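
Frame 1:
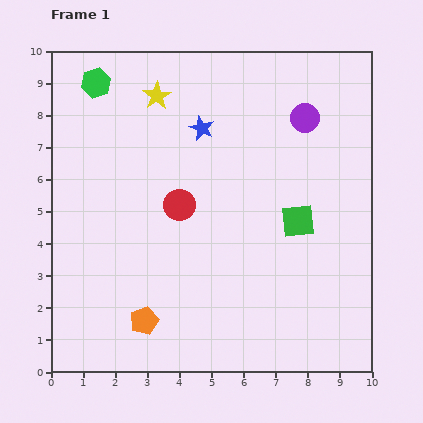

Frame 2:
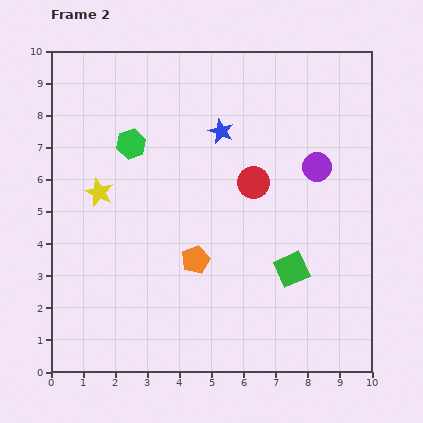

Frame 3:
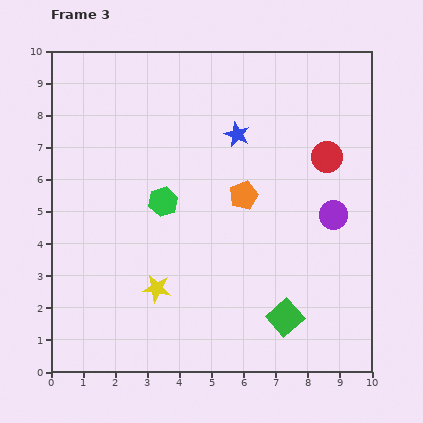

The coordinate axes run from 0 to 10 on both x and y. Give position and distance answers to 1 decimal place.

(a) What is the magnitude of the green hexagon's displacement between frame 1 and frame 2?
2.2

The green hexagon moved from (1.4, 9.0) to (2.5, 7.1), a distance of √(1.1² + 1.9²) ≈ 2.2.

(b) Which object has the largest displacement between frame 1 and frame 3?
the yellow star

(moved 6.0; next 5.0)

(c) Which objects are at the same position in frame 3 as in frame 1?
none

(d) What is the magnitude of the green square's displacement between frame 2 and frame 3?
1.5

The green square moved from (7.5, 3.2) to (7.3, 1.7), a distance of √(0.2² + 1.5²) ≈ 1.5.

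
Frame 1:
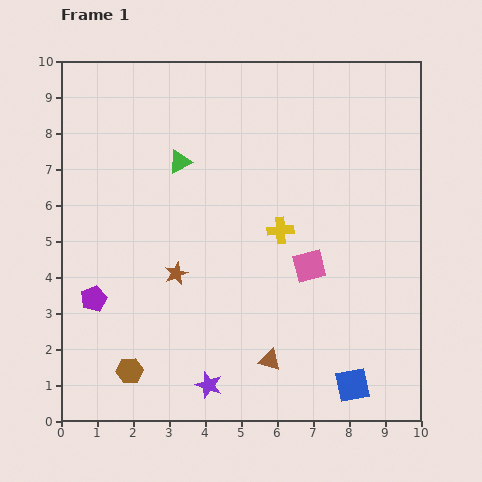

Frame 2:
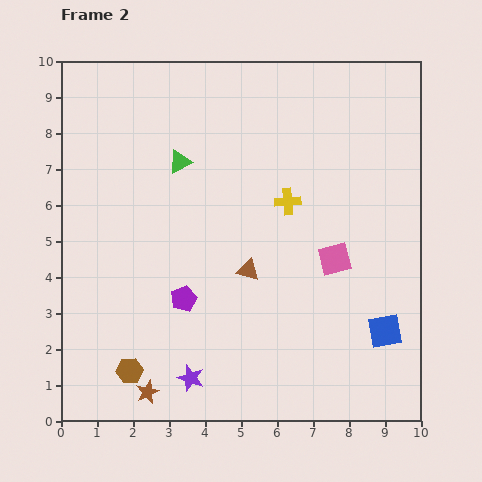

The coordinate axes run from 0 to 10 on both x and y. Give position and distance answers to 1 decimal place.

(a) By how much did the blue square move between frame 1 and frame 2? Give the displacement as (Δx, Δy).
(0.9, 1.5)

The blue square was at (8.1, 1.0) in frame 1 and (9.0, 2.5) in frame 2.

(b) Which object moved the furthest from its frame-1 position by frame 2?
the brown star

(moved 3.4; next 2.6)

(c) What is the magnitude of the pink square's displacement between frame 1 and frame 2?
0.7

The pink square moved from (6.9, 4.3) to (7.6, 4.5), a distance of √(0.7² + 0.2²) ≈ 0.7.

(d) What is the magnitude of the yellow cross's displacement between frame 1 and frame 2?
0.8

The yellow cross moved from (6.1, 5.3) to (6.3, 6.1), a distance of √(0.2² + 0.8²) ≈ 0.8.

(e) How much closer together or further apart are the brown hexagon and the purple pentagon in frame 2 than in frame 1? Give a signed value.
+0.3

Distance in frame 1: 2.2. Distance in frame 2: 2.5.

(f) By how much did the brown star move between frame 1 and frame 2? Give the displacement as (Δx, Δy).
(-0.8, -3.3)

The brown star was at (3.2, 4.1) in frame 1 and (2.4, 0.8) in frame 2.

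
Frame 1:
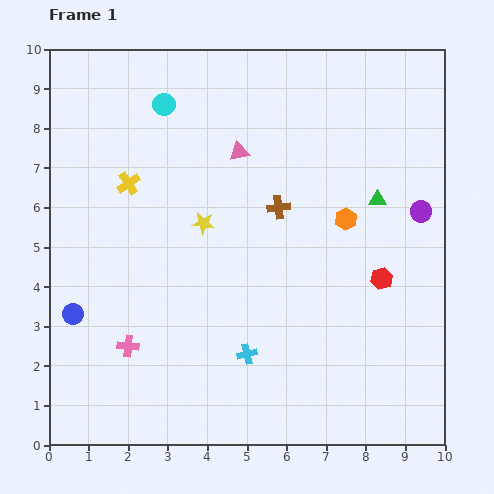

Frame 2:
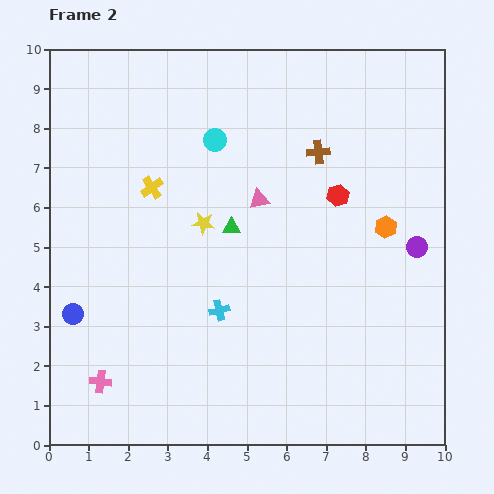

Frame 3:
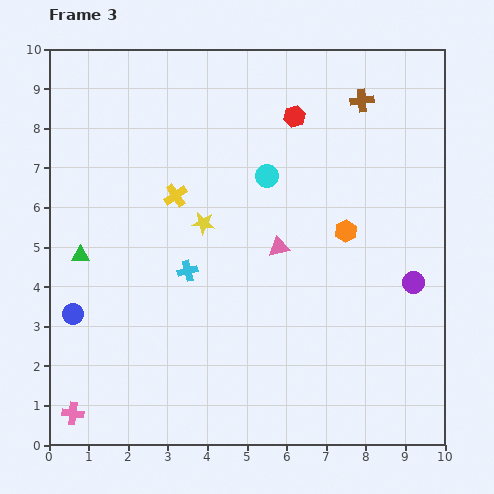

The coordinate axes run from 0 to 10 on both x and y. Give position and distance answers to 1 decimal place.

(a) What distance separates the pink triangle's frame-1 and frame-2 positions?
1.3

The pink triangle moved from (4.8, 7.4) to (5.3, 6.2), a distance of √(0.5² + 1.2²) ≈ 1.3.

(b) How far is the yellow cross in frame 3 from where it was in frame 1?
1.2

The yellow cross moved from (2.0, 6.6) to (3.2, 6.3), a distance of √(1.2² + 0.3²) ≈ 1.2.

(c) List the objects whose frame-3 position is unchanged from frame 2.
the blue circle, the yellow star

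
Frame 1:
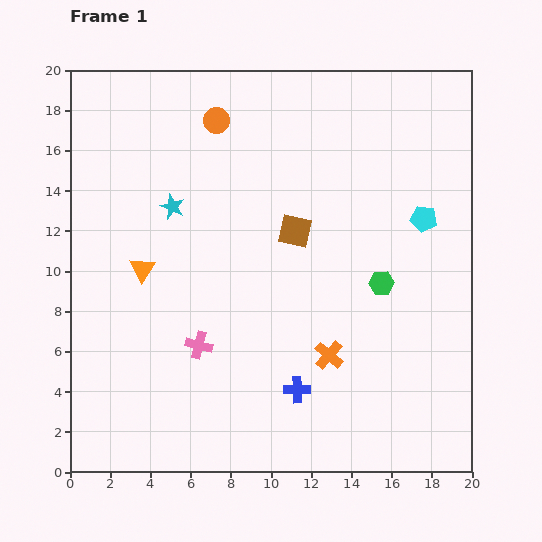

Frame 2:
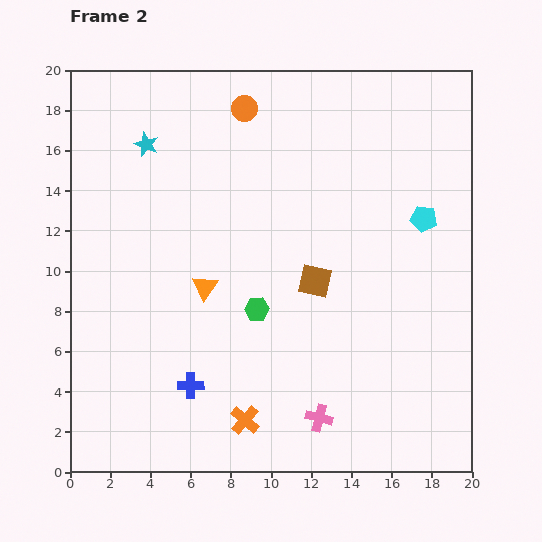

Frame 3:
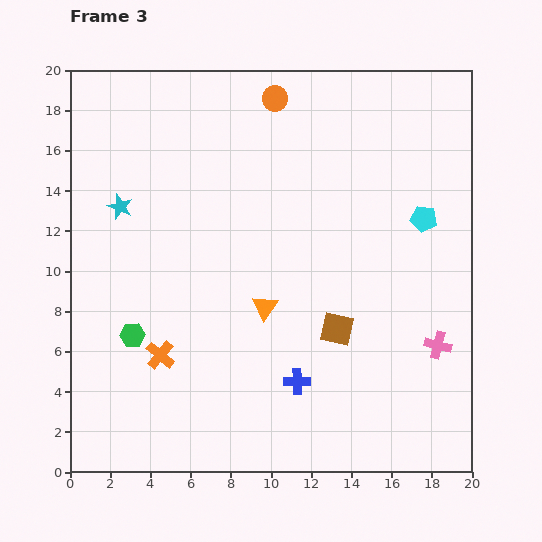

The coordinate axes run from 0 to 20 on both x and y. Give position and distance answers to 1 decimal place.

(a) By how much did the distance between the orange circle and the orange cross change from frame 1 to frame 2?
+2.5

Distance in frame 1: 13.0. Distance in frame 2: 15.5.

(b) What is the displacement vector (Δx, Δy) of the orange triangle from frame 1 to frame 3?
(6.1, -1.9)

The orange triangle was at (3.6, 10.1) in frame 1 and (9.7, 8.2) in frame 3.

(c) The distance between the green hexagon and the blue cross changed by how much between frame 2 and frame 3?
+3.5

Distance in frame 2: 5.0. Distance in frame 3: 8.5.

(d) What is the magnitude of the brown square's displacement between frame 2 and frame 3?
2.6

The brown square moved from (12.2, 9.5) to (13.3, 7.1), a distance of √(1.1² + 2.4²) ≈ 2.6.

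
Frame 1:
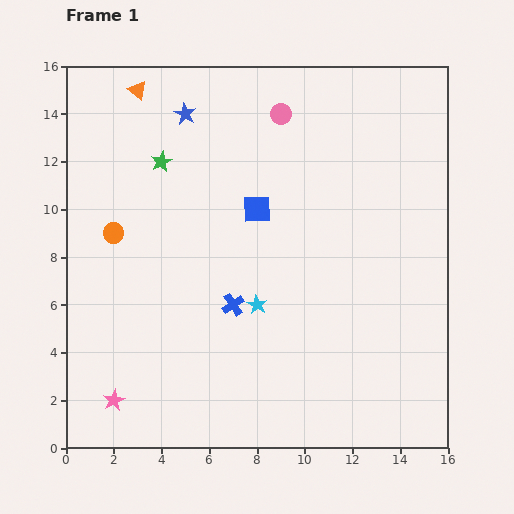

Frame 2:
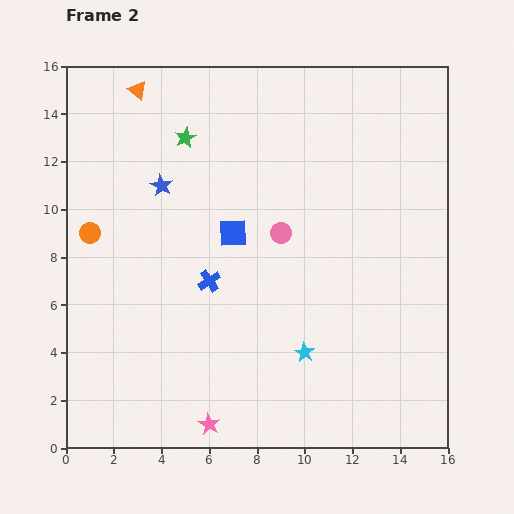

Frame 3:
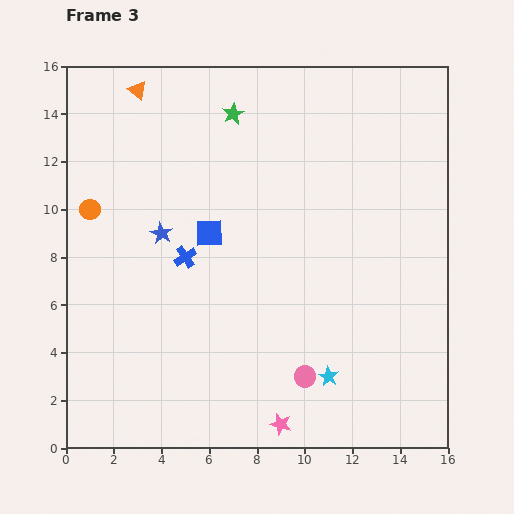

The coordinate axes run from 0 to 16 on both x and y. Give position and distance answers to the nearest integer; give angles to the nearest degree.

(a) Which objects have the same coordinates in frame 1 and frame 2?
the orange triangle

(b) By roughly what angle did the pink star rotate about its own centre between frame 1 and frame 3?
30° counter-clockwise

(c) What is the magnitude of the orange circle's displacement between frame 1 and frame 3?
1

The orange circle moved from (2, 9) to (1, 10), a distance of √(1² + 1²) ≈ 1.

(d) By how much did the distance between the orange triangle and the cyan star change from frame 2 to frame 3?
+1

Distance in frame 2: 13. Distance in frame 3: 14.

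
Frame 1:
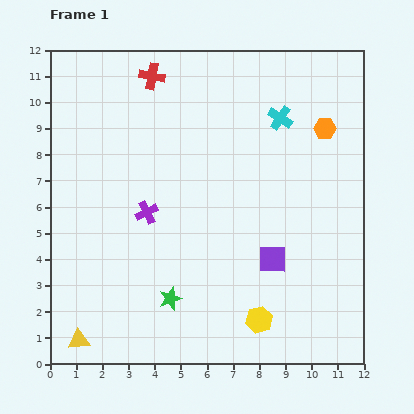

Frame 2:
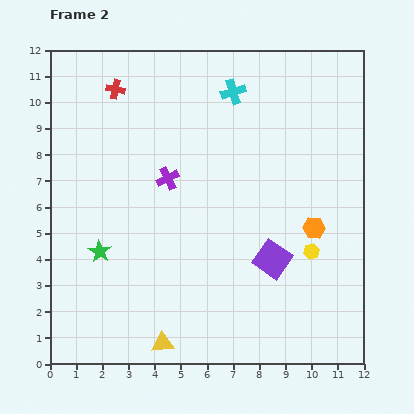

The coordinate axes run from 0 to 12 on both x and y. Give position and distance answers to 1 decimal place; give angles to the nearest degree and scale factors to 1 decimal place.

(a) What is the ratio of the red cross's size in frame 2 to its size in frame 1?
0.7×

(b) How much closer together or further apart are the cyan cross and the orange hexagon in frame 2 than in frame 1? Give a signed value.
+4.4

Distance in frame 1: 1.7. Distance in frame 2: 6.1.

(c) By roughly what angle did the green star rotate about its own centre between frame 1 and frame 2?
20° counter-clockwise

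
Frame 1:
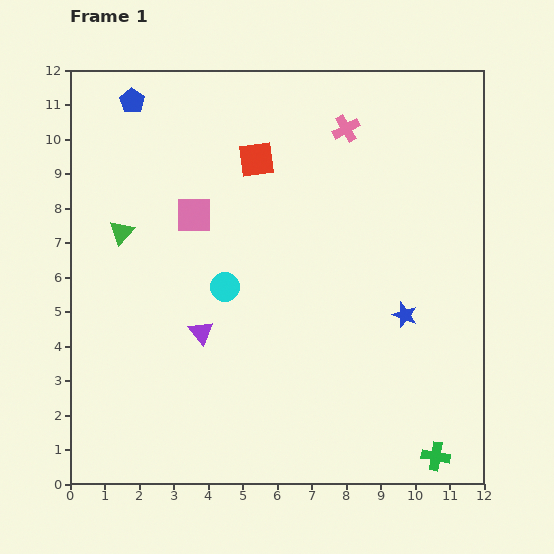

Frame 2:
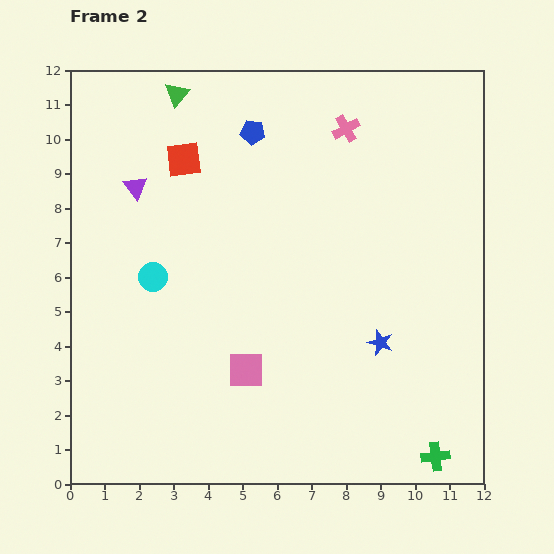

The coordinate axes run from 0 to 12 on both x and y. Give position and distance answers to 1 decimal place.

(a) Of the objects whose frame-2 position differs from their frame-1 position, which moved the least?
the blue star

(moved 1.1)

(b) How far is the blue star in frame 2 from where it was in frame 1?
1.1

The blue star moved from (9.7, 4.9) to (9.0, 4.1), a distance of √(0.7² + 0.8²) ≈ 1.1.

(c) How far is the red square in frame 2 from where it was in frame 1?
2.1

The red square moved from (5.4, 9.4) to (3.3, 9.4), a distance of √(2.1² + 0.0²) ≈ 2.1.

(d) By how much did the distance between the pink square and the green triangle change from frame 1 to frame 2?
+6.0

Distance in frame 1: 2.2. Distance in frame 2: 8.2.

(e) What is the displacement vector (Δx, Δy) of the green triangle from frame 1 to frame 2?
(1.6, 4.0)

The green triangle was at (1.5, 7.3) in frame 1 and (3.1, 11.3) in frame 2.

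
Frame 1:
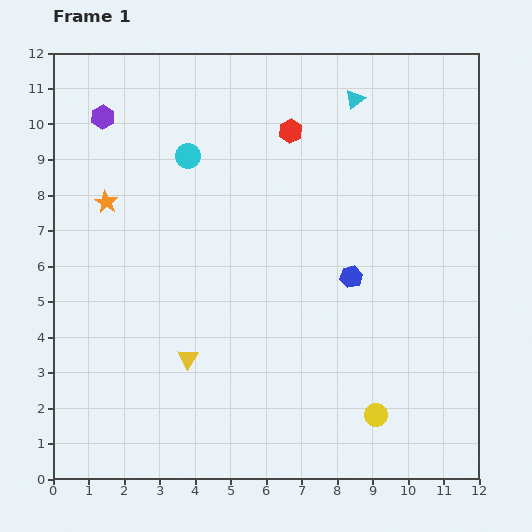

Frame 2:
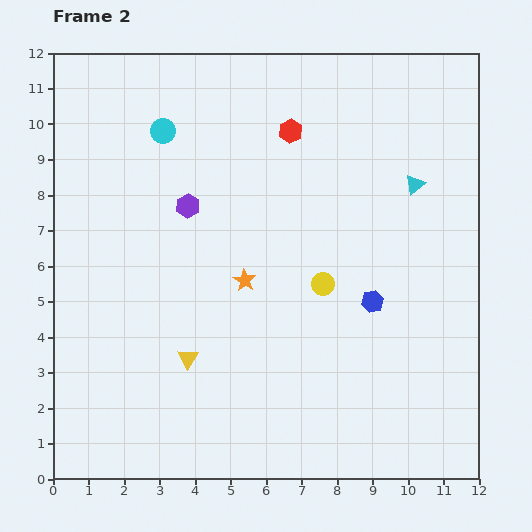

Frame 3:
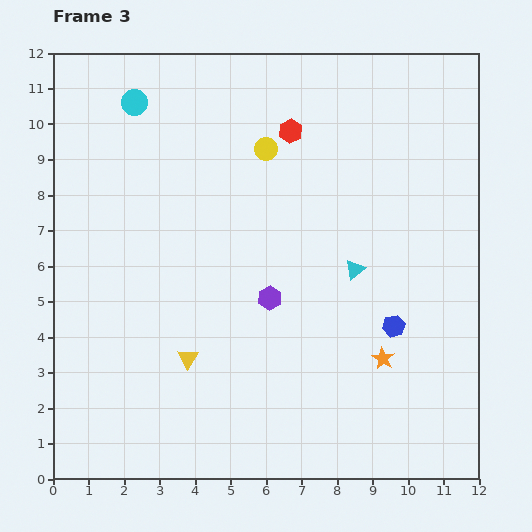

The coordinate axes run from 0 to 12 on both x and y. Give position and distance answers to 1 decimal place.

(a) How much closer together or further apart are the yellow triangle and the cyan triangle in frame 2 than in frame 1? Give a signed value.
-0.6

Distance in frame 1: 8.7. Distance in frame 2: 8.1.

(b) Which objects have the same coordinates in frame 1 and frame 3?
the red hexagon, the yellow triangle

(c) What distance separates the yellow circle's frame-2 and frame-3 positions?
4.1

The yellow circle moved from (7.6, 5.5) to (6.0, 9.3), a distance of √(1.6² + 3.8²) ≈ 4.1.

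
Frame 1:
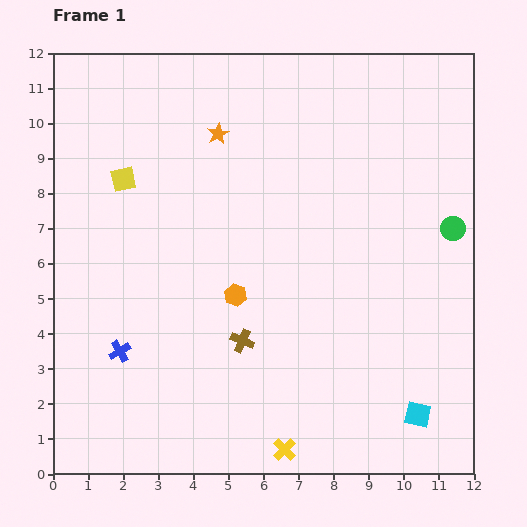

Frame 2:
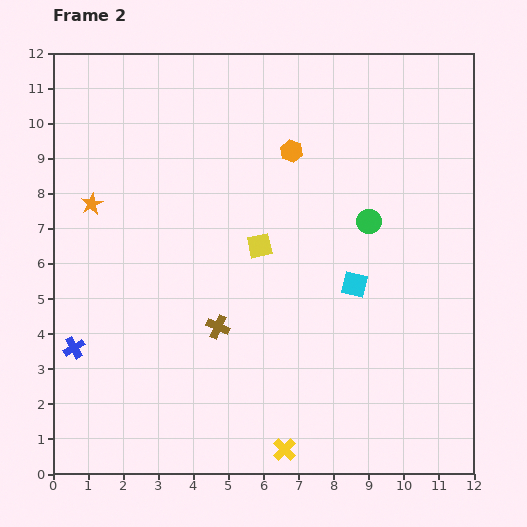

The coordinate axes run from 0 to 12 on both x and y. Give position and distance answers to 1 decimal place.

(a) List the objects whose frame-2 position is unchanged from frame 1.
the yellow cross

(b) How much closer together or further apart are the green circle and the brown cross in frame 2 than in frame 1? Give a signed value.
-1.6

Distance in frame 1: 6.8. Distance in frame 2: 5.2.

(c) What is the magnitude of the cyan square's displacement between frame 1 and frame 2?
4.1

The cyan square moved from (10.4, 1.7) to (8.6, 5.4), a distance of √(1.8² + 3.7²) ≈ 4.1.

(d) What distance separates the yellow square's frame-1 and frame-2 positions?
4.3

The yellow square moved from (2.0, 8.4) to (5.9, 6.5), a distance of √(3.9² + 1.9²) ≈ 4.3.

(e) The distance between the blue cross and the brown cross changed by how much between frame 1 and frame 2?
+0.6

Distance in frame 1: 3.5. Distance in frame 2: 4.1.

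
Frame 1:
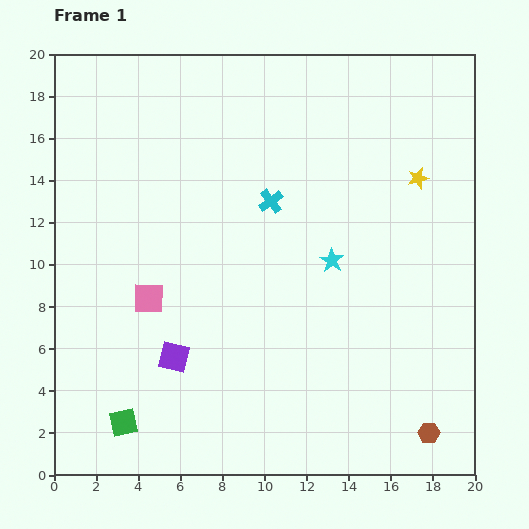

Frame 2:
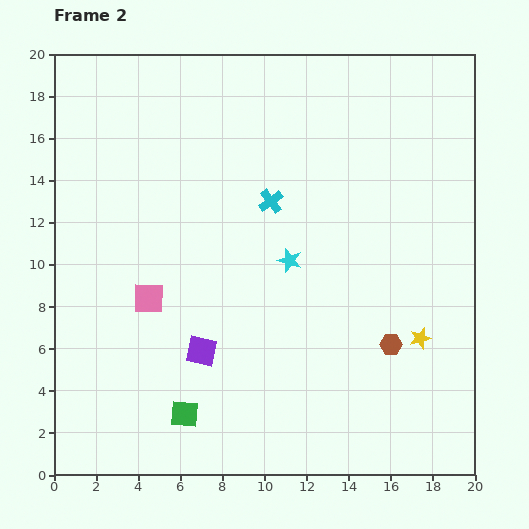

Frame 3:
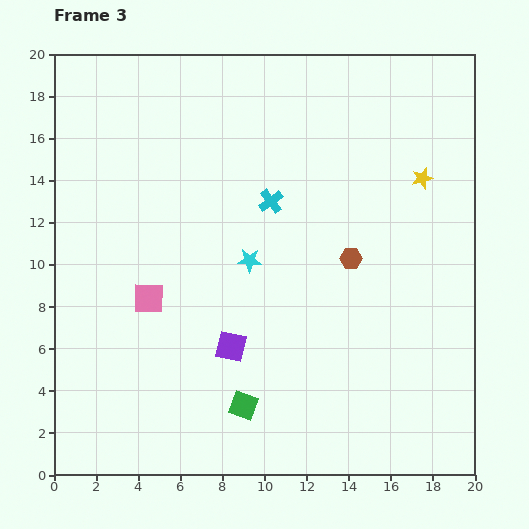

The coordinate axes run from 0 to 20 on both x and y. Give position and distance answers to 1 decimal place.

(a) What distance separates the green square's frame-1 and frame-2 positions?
2.9

The green square moved from (3.3, 2.5) to (6.2, 2.9), a distance of √(2.9² + 0.4²) ≈ 2.9.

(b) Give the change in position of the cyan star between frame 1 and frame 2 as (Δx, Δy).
(-2.0, 0.0)

The cyan star was at (13.2, 10.2) in frame 1 and (11.2, 10.2) in frame 2.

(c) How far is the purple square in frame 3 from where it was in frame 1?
2.7

The purple square moved from (5.7, 5.6) to (8.4, 6.1), a distance of √(2.7² + 0.5²) ≈ 2.7.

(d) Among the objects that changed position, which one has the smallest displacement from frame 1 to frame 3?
the yellow star

(moved 0.2)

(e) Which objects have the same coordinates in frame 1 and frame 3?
the cyan cross, the pink square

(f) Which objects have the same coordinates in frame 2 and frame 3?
the cyan cross, the pink square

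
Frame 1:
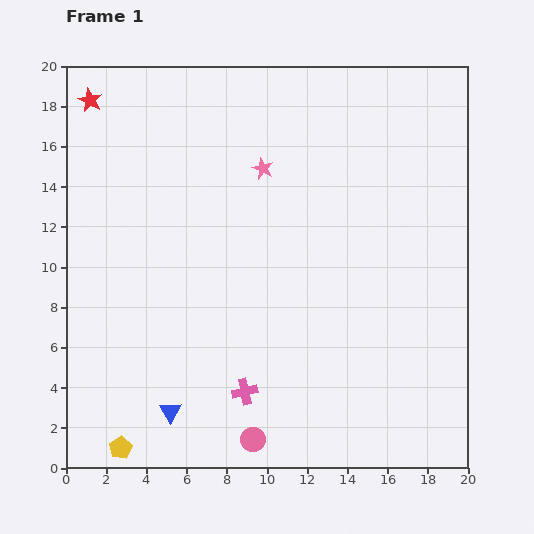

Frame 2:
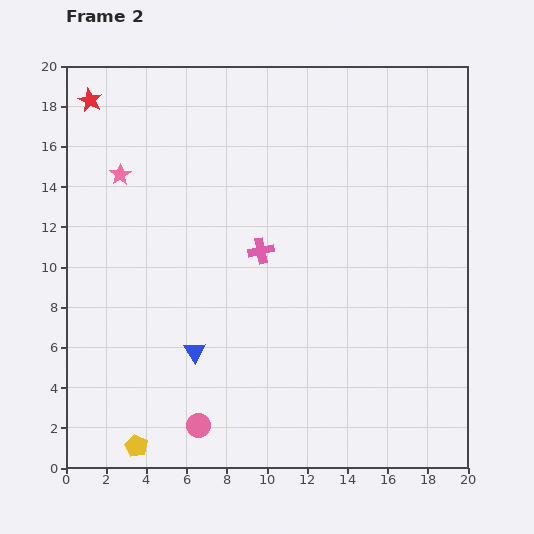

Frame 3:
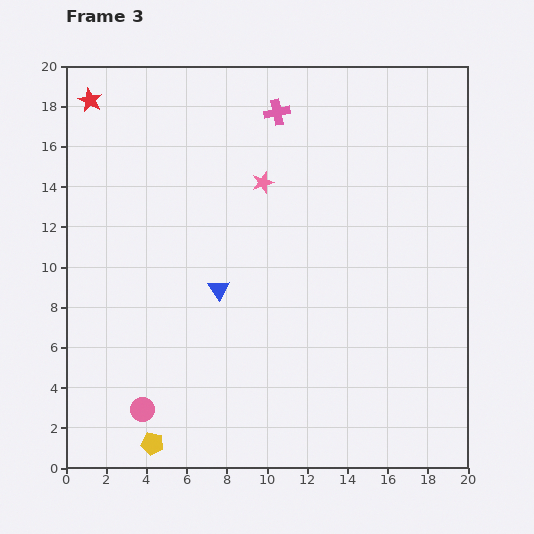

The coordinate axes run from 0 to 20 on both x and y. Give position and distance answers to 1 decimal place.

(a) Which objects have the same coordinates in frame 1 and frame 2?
the red star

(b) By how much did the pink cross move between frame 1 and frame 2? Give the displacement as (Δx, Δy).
(0.8, 7.0)

The pink cross was at (8.9, 3.8) in frame 1 and (9.7, 10.8) in frame 2.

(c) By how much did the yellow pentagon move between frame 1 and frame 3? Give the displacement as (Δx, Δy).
(1.6, 0.2)

The yellow pentagon was at (2.7, 1.0) in frame 1 and (4.3, 1.2) in frame 3.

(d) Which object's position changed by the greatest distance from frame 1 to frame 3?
the pink cross

(moved 14.0; next 6.6)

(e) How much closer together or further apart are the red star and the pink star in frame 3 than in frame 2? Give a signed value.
+5.5

Distance in frame 2: 4.0. Distance in frame 3: 9.5.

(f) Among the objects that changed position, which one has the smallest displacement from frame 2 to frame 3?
the yellow pentagon

(moved 0.8)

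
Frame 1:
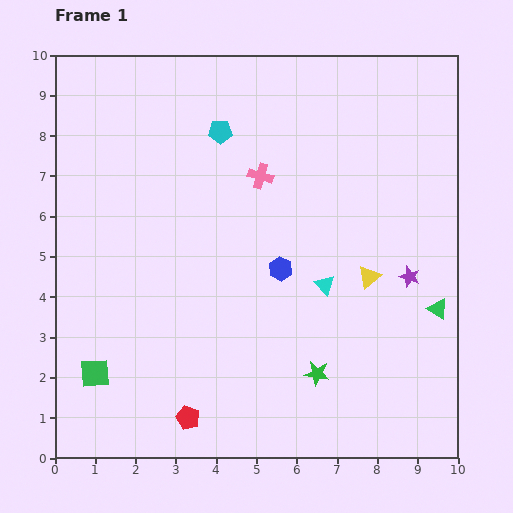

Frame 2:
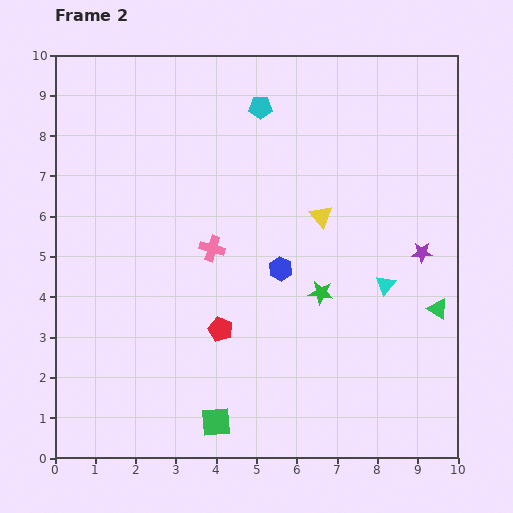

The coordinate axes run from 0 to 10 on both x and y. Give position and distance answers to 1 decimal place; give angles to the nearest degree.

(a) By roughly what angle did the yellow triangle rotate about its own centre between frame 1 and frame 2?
31° counter-clockwise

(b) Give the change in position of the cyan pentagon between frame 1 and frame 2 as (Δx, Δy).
(1.0, 0.6)

The cyan pentagon was at (4.1, 8.1) in frame 1 and (5.1, 8.7) in frame 2.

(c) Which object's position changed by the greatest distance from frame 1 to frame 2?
the green square

(moved 3.2; next 2.3)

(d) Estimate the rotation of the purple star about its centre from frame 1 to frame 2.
19° counter-clockwise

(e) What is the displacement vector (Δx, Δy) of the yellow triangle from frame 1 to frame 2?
(-1.2, 1.5)

The yellow triangle was at (7.8, 4.5) in frame 1 and (6.6, 6.0) in frame 2.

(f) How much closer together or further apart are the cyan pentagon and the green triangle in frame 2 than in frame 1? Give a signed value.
-0.3

Distance in frame 1: 7.0. Distance in frame 2: 6.7.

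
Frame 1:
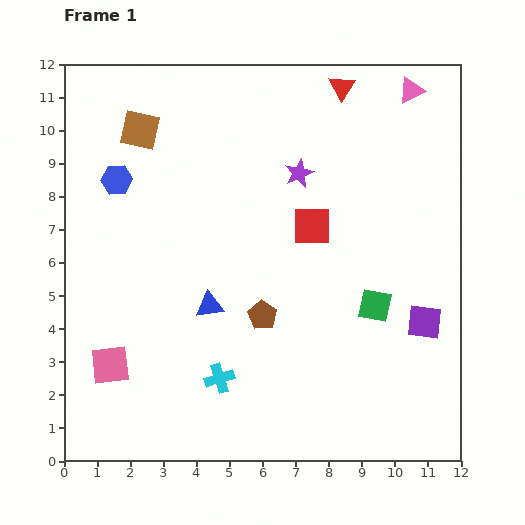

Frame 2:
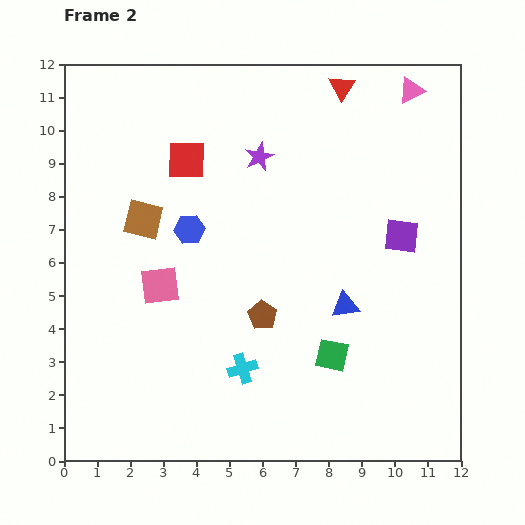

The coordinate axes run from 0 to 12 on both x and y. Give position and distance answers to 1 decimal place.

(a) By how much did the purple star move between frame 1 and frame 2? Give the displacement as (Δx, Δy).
(-1.2, 0.5)

The purple star was at (7.1, 8.7) in frame 1 and (5.9, 9.2) in frame 2.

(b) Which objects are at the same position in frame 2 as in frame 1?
the pink triangle, the red triangle, the brown pentagon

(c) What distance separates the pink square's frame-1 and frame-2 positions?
2.8

The pink square moved from (1.4, 2.9) to (2.9, 5.3), a distance of √(1.5² + 2.4²) ≈ 2.8.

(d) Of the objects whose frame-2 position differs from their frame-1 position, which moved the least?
the cyan cross

(moved 0.8)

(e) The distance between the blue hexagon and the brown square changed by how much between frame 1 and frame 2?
-0.3

Distance in frame 1: 1.7. Distance in frame 2: 1.4.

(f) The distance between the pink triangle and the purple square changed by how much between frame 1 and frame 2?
-2.6

Distance in frame 1: 7.0. Distance in frame 2: 4.4.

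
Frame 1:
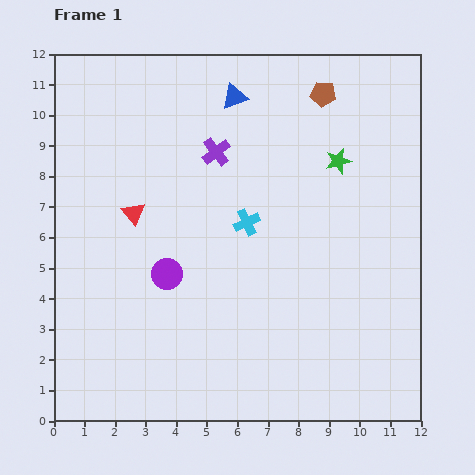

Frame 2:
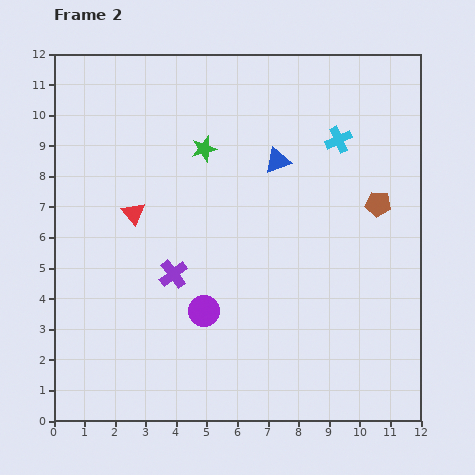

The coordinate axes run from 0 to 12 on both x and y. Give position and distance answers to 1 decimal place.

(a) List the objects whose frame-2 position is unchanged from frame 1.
the red triangle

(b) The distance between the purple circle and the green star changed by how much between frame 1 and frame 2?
-1.4

Distance in frame 1: 6.7. Distance in frame 2: 5.3.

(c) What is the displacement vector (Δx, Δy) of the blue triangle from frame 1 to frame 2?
(1.4, -2.1)

The blue triangle was at (5.9, 10.6) in frame 1 and (7.3, 8.5) in frame 2.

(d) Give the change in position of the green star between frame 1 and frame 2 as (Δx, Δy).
(-4.4, 0.4)

The green star was at (9.3, 8.5) in frame 1 and (4.9, 8.9) in frame 2.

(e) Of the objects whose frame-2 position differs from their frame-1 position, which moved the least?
the purple circle

(moved 1.7)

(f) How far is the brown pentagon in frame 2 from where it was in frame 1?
4.0

The brown pentagon moved from (8.8, 10.7) to (10.6, 7.1), a distance of √(1.8² + 3.6²) ≈ 4.0.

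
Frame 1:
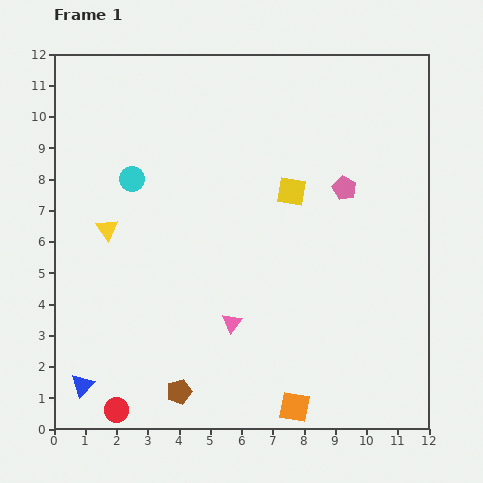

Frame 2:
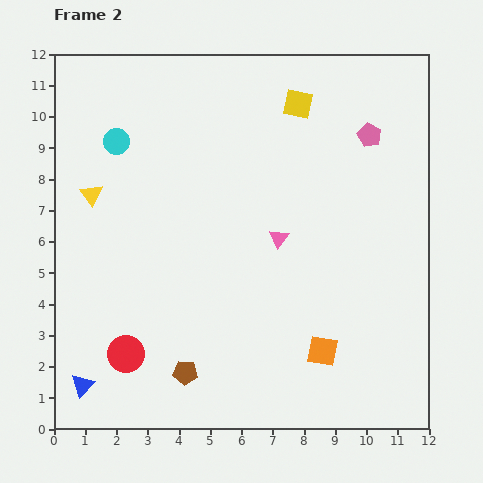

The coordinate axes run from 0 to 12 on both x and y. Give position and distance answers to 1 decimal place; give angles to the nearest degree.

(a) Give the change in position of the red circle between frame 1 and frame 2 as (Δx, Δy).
(0.3, 1.8)

The red circle was at (2.0, 0.6) in frame 1 and (2.3, 2.4) in frame 2.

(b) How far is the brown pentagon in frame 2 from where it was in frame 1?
0.6

The brown pentagon moved from (4.0, 1.2) to (4.2, 1.8), a distance of √(0.2² + 0.6²) ≈ 0.6.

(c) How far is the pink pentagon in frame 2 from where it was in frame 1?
1.9

The pink pentagon moved from (9.3, 7.7) to (10.1, 9.4), a distance of √(0.8² + 1.7²) ≈ 1.9.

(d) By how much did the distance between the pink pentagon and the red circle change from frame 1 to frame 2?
+0.3

Distance in frame 1: 10.2. Distance in frame 2: 10.5.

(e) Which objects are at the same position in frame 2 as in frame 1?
the blue triangle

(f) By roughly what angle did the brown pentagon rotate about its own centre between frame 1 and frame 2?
23° clockwise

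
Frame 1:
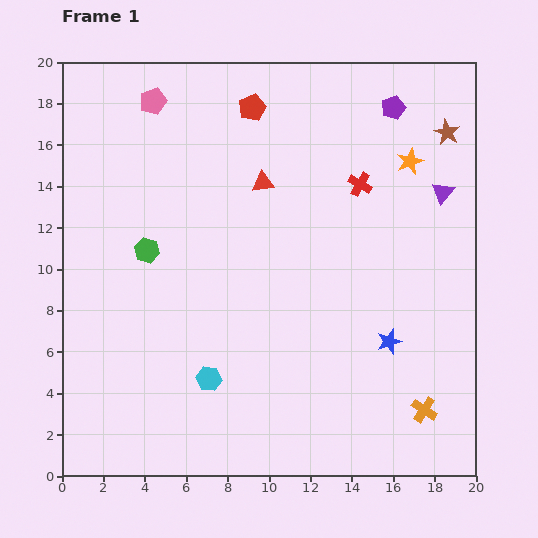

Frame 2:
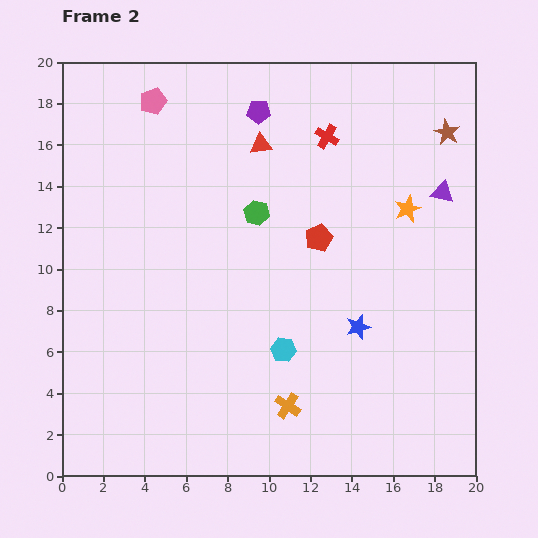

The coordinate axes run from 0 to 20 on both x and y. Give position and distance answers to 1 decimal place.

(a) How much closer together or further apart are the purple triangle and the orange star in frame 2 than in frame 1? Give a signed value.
-0.3

Distance in frame 1: 2.2. Distance in frame 2: 1.9.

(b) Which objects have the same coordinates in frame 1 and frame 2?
the brown star, the pink pentagon, the purple triangle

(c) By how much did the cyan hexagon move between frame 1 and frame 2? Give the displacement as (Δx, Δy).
(3.6, 1.4)

The cyan hexagon was at (7.1, 4.7) in frame 1 and (10.7, 6.1) in frame 2.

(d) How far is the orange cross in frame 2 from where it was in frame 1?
6.6

The orange cross moved from (17.5, 3.2) to (10.9, 3.4), a distance of √(6.6² + 0.2²) ≈ 6.6.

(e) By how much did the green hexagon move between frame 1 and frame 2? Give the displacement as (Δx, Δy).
(5.3, 1.8)

The green hexagon was at (4.1, 10.9) in frame 1 and (9.4, 12.7) in frame 2.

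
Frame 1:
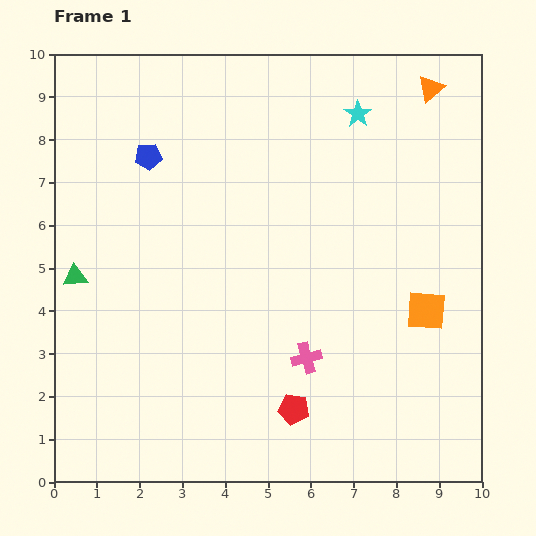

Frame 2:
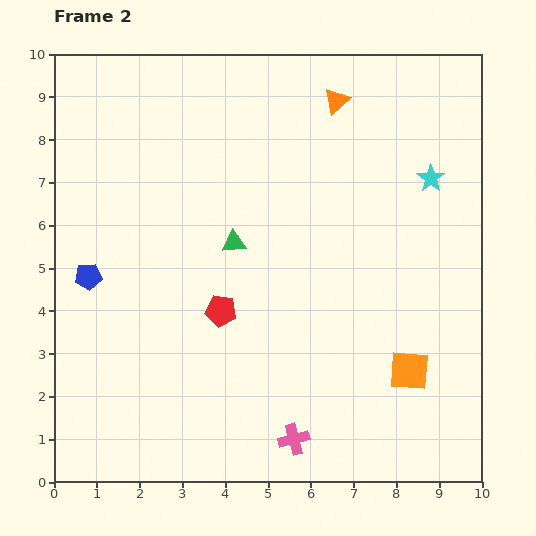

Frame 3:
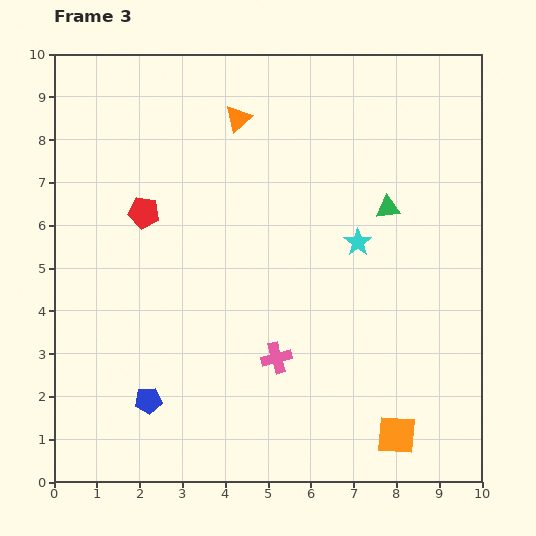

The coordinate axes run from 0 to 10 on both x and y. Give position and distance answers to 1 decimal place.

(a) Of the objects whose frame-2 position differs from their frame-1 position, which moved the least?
the orange square

(moved 1.5)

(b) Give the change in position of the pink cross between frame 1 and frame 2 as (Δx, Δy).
(-0.3, -1.9)

The pink cross was at (5.9, 2.9) in frame 1 and (5.6, 1.0) in frame 2.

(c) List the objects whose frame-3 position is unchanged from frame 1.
none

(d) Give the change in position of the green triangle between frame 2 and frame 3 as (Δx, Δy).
(3.6, 0.8)

The green triangle was at (4.2, 5.6) in frame 2 and (7.8, 6.4) in frame 3.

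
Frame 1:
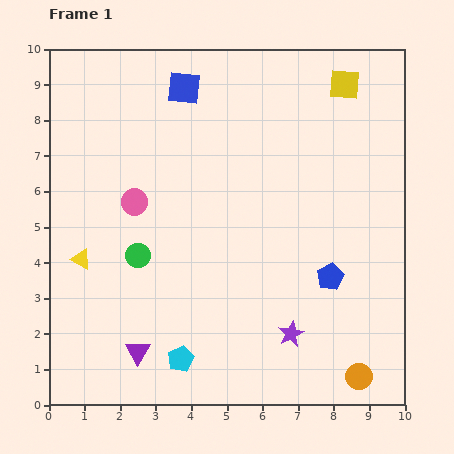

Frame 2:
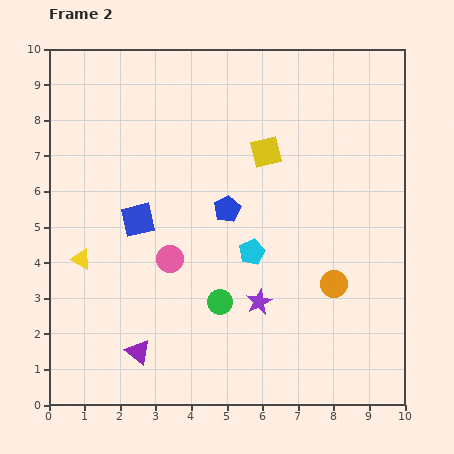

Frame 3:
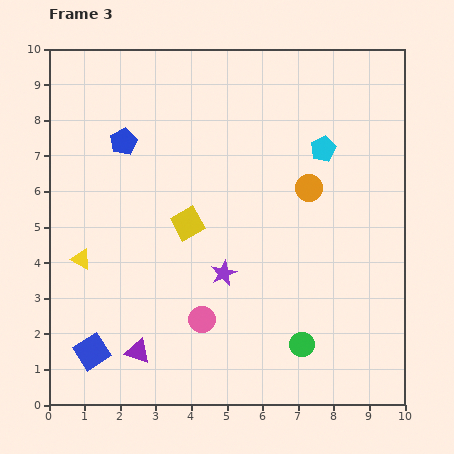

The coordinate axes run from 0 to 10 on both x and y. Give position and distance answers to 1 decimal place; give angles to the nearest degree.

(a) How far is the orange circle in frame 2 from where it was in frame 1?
2.7

The orange circle moved from (8.7, 0.8) to (8.0, 3.4), a distance of √(0.7² + 2.6²) ≈ 2.7.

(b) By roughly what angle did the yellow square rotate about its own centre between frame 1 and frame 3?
33° counter-clockwise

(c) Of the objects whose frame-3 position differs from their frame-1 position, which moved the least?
the purple star

(moved 2.5)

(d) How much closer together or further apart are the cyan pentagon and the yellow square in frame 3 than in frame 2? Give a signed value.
+1.5

Distance in frame 2: 2.8. Distance in frame 3: 4.3.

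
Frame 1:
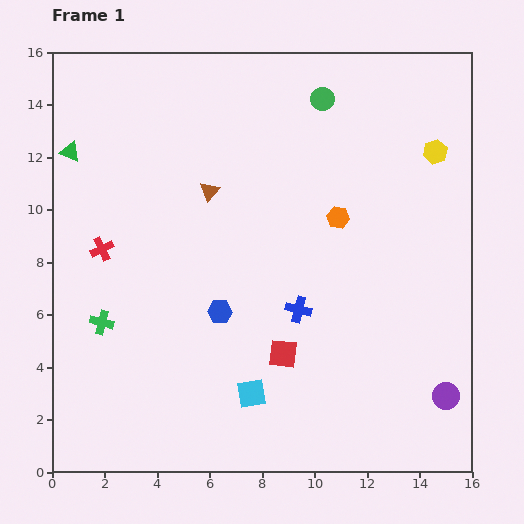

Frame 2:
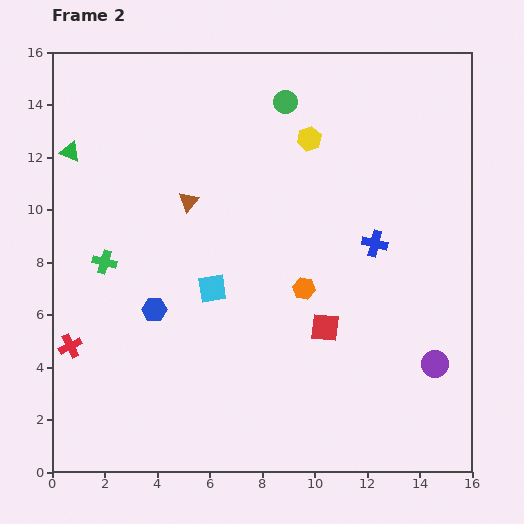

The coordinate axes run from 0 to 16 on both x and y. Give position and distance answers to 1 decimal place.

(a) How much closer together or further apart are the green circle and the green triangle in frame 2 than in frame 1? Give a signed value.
-1.4

Distance in frame 1: 9.8. Distance in frame 2: 8.4.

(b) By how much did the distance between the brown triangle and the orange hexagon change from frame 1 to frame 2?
+0.5

Distance in frame 1: 5.0. Distance in frame 2: 5.5.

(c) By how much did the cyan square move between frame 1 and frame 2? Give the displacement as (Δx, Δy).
(-1.5, 4.0)

The cyan square was at (7.6, 3.0) in frame 1 and (6.1, 7.0) in frame 2.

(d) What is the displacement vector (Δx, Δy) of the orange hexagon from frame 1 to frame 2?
(-1.3, -2.7)

The orange hexagon was at (10.9, 9.7) in frame 1 and (9.6, 7.0) in frame 2.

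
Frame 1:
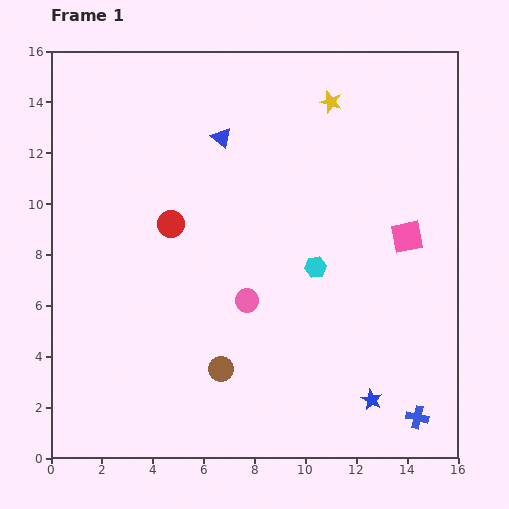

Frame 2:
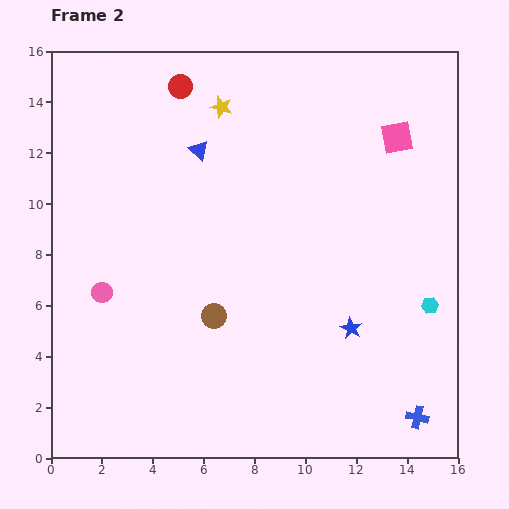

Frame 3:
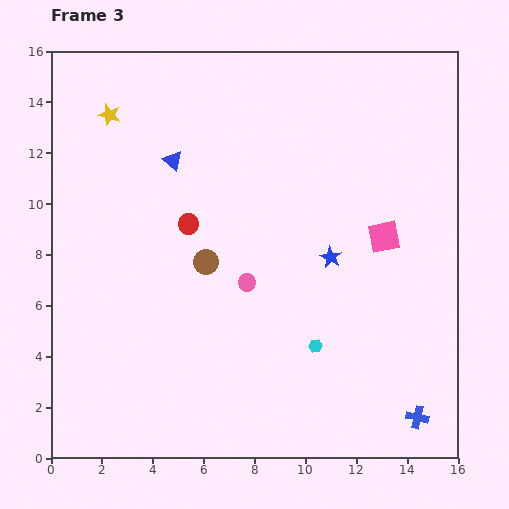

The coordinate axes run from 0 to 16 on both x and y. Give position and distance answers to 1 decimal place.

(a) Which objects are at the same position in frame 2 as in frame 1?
the blue cross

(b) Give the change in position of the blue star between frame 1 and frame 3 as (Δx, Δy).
(-1.6, 5.6)

The blue star was at (12.6, 2.3) in frame 1 and (11.0, 7.9) in frame 3.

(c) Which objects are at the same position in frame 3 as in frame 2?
the blue cross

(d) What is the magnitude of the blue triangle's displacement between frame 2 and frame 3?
1.1

The blue triangle moved from (5.8, 12.1) to (4.8, 11.7), a distance of √(1.0² + 0.4²) ≈ 1.1.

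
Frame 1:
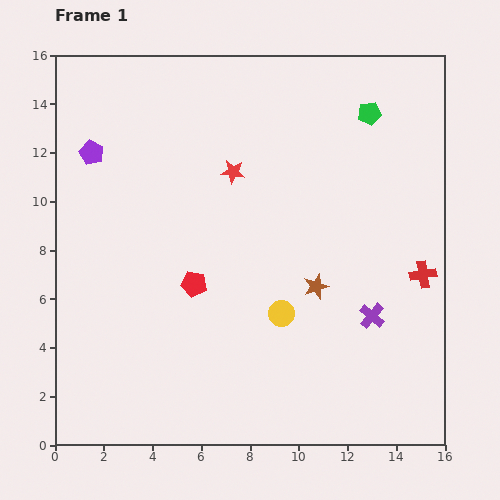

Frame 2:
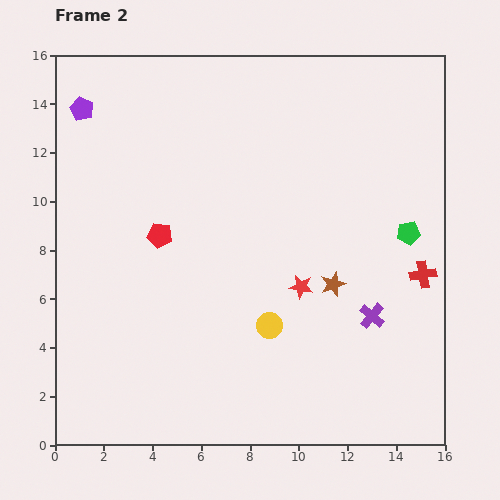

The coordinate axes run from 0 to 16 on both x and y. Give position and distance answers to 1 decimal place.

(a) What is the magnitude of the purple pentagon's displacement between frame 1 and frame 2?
1.8

The purple pentagon moved from (1.5, 12.0) to (1.1, 13.8), a distance of √(0.4² + 1.8²) ≈ 1.8.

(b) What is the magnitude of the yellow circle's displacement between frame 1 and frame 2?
0.7

The yellow circle moved from (9.3, 5.4) to (8.8, 4.9), a distance of √(0.5² + 0.5²) ≈ 0.7.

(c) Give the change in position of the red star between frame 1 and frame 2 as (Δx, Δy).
(2.8, -4.7)

The red star was at (7.3, 11.2) in frame 1 and (10.1, 6.5) in frame 2.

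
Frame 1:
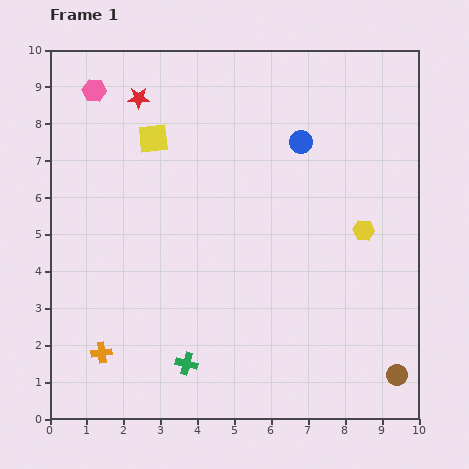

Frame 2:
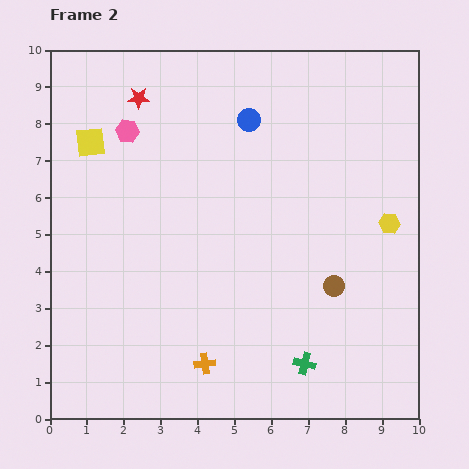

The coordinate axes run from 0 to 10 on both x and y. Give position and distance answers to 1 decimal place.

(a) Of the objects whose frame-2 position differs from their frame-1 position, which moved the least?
the yellow hexagon

(moved 0.7)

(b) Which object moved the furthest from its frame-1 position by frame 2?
the green cross

(moved 3.2; next 2.9)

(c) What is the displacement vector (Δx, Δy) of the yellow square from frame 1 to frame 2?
(-1.7, -0.1)

The yellow square was at (2.8, 7.6) in frame 1 and (1.1, 7.5) in frame 2.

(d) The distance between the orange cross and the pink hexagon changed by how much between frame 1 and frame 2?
-0.5

Distance in frame 1: 7.1. Distance in frame 2: 6.6.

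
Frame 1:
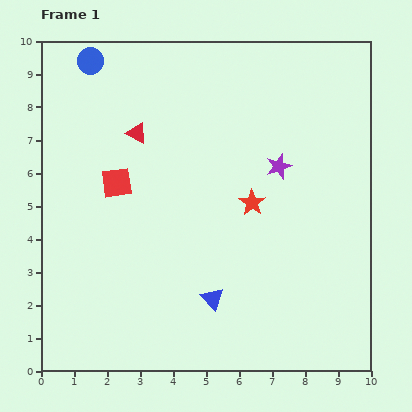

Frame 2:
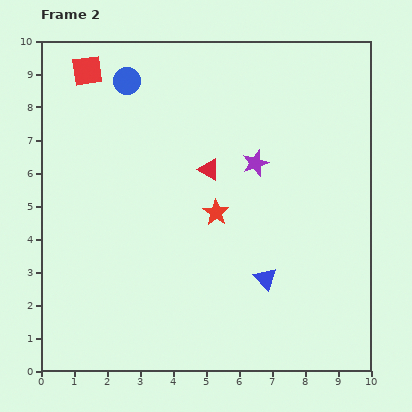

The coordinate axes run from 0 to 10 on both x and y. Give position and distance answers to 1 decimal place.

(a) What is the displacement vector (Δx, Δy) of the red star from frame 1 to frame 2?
(-1.1, -0.3)

The red star was at (6.4, 5.1) in frame 1 and (5.3, 4.8) in frame 2.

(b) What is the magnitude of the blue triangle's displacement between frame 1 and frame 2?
1.7

The blue triangle moved from (5.2, 2.2) to (6.8, 2.8), a distance of √(1.6² + 0.6²) ≈ 1.7.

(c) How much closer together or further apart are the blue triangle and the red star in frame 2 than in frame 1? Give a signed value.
-0.6

Distance in frame 1: 3.1. Distance in frame 2: 2.5.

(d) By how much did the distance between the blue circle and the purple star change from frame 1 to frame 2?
-1.9

Distance in frame 1: 6.5. Distance in frame 2: 4.6.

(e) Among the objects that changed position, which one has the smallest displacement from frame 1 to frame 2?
the purple star

(moved 0.7)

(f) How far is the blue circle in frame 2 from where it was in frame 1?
1.3

The blue circle moved from (1.5, 9.4) to (2.6, 8.8), a distance of √(1.1² + 0.6²) ≈ 1.3.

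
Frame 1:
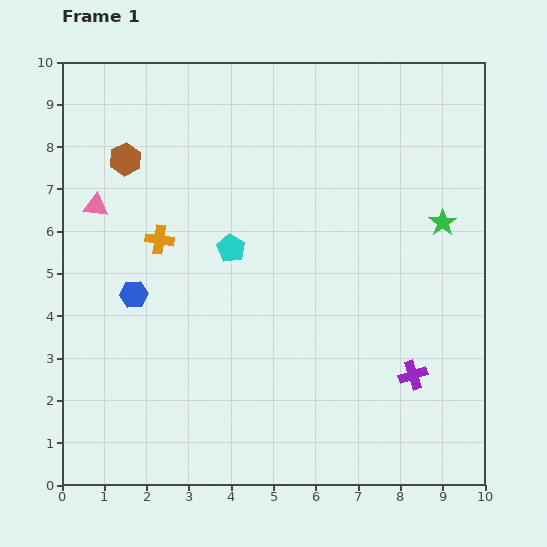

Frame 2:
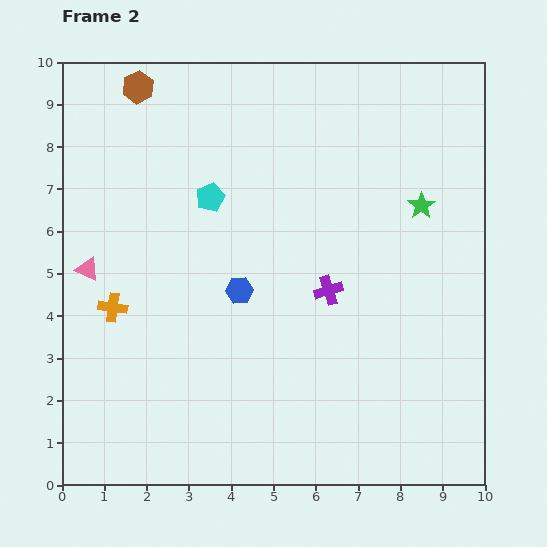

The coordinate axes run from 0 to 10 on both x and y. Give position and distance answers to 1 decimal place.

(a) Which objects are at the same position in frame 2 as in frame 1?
none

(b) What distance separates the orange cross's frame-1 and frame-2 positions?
1.9

The orange cross moved from (2.3, 5.8) to (1.2, 4.2), a distance of √(1.1² + 1.6²) ≈ 1.9.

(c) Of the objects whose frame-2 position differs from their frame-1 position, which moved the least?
the green star

(moved 0.6)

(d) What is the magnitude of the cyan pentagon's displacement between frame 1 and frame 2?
1.3

The cyan pentagon moved from (4.0, 5.6) to (3.5, 6.8), a distance of √(0.5² + 1.2²) ≈ 1.3.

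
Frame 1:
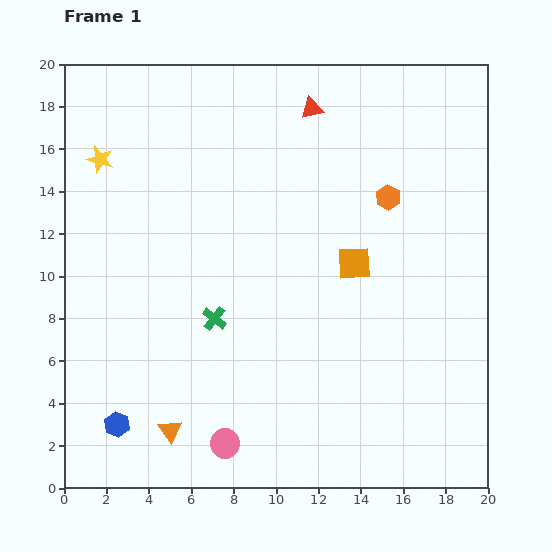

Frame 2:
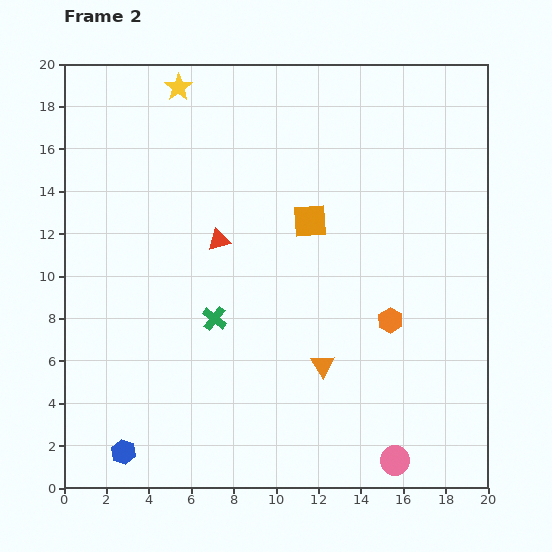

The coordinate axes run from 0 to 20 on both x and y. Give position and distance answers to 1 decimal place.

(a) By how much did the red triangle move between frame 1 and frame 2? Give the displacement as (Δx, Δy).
(-4.4, -6.2)

The red triangle was at (11.7, 17.9) in frame 1 and (7.3, 11.7) in frame 2.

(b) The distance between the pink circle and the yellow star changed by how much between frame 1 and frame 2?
+5.7

Distance in frame 1: 14.6. Distance in frame 2: 20.3.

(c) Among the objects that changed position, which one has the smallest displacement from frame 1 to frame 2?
the blue hexagon

(moved 1.3)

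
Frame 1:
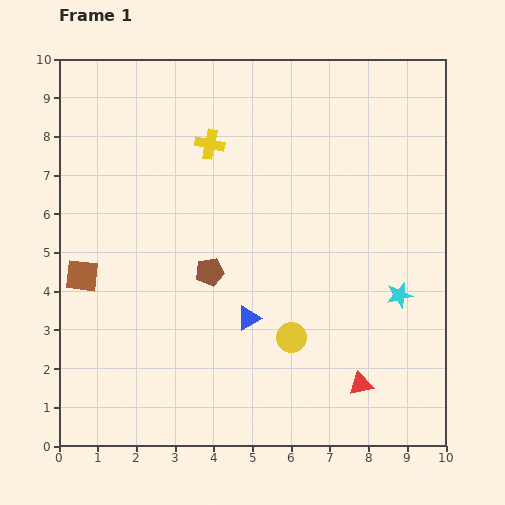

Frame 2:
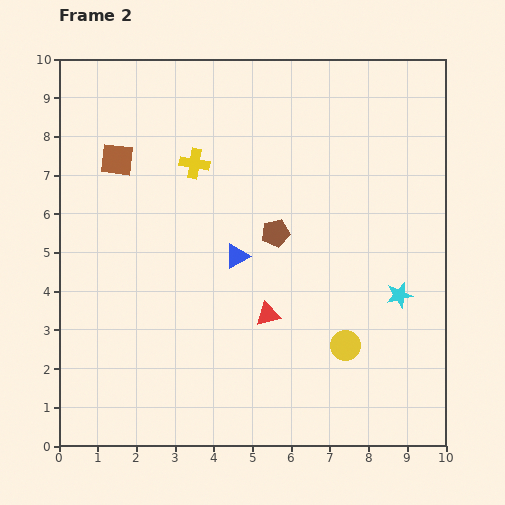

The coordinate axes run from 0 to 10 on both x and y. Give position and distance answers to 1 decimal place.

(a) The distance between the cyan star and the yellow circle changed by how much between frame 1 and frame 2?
-1.1

Distance in frame 1: 3.0. Distance in frame 2: 1.9.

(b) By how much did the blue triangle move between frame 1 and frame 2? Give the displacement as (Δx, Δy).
(-0.3, 1.6)

The blue triangle was at (4.9, 3.3) in frame 1 and (4.6, 4.9) in frame 2.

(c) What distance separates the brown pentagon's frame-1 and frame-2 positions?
2.0

The brown pentagon moved from (3.9, 4.5) to (5.6, 5.5), a distance of √(1.7² + 1.0²) ≈ 2.0.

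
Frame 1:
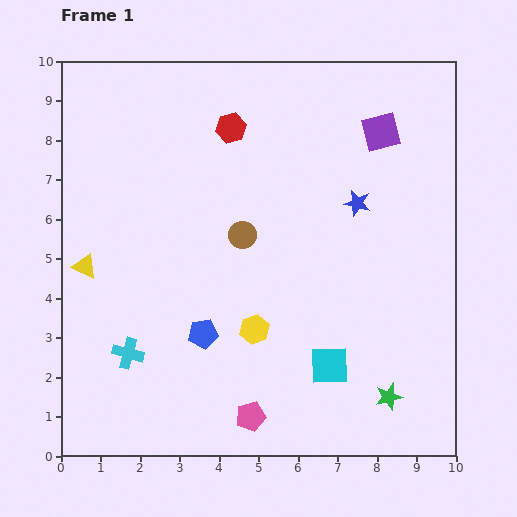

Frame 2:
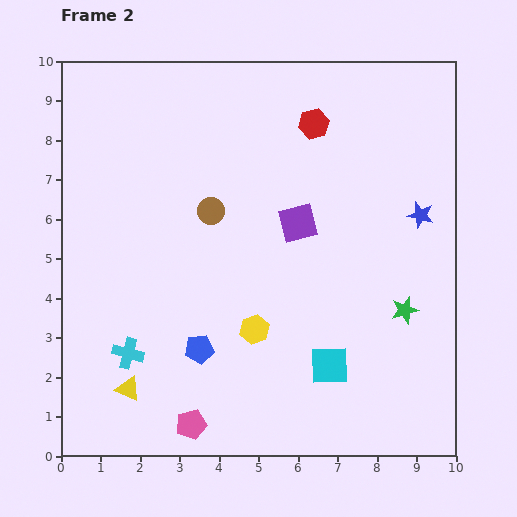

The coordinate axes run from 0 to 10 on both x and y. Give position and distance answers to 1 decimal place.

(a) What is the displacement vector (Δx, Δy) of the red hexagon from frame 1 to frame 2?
(2.1, 0.1)

The red hexagon was at (4.3, 8.3) in frame 1 and (6.4, 8.4) in frame 2.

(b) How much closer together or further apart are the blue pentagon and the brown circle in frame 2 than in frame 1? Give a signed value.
+0.8

Distance in frame 1: 2.7. Distance in frame 2: 3.5.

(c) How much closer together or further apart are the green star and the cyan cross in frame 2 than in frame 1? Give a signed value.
+0.4

Distance in frame 1: 6.7. Distance in frame 2: 7.1.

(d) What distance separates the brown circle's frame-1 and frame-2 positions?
1.0

The brown circle moved from (4.6, 5.6) to (3.8, 6.2), a distance of √(0.8² + 0.6²) ≈ 1.0.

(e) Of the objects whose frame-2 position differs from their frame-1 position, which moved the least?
the blue pentagon

(moved 0.4)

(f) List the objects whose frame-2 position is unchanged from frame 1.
the cyan cross, the yellow hexagon, the cyan square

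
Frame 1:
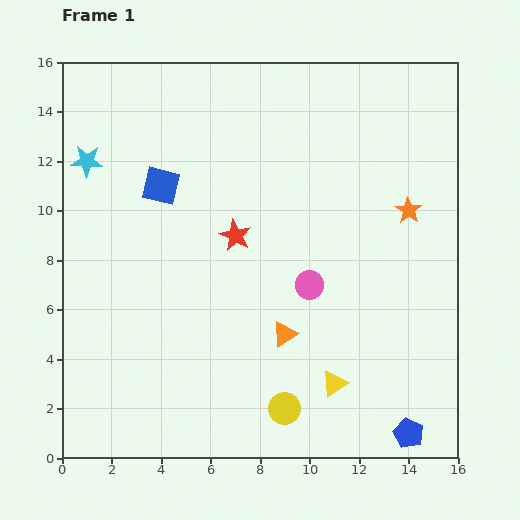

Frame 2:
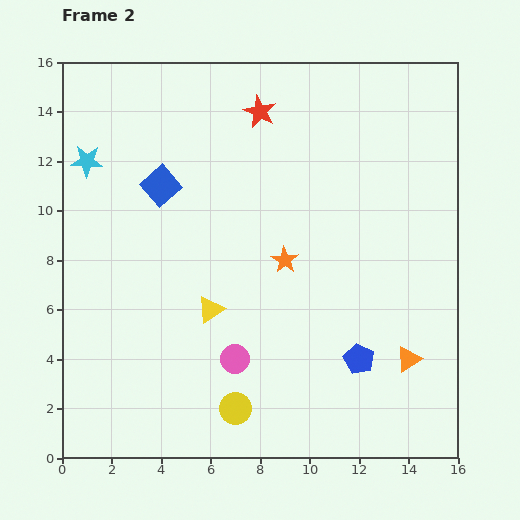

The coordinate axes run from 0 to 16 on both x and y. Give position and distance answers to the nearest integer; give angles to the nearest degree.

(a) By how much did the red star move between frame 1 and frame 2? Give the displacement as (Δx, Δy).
(1, 5)

The red star was at (7, 9) in frame 1 and (8, 14) in frame 2.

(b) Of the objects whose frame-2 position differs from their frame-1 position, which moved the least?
the yellow circle

(moved 2)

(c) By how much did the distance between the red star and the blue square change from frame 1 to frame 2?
+1

Distance in frame 1: 4. Distance in frame 2: 5.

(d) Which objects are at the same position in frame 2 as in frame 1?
the blue square, the cyan star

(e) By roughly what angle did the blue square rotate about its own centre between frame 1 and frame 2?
35° clockwise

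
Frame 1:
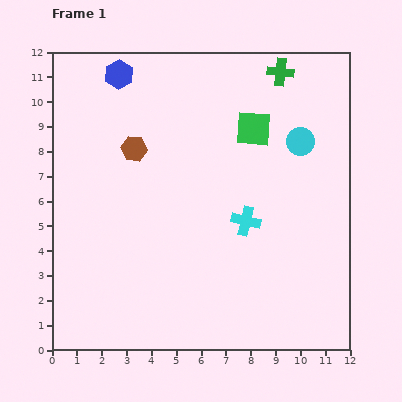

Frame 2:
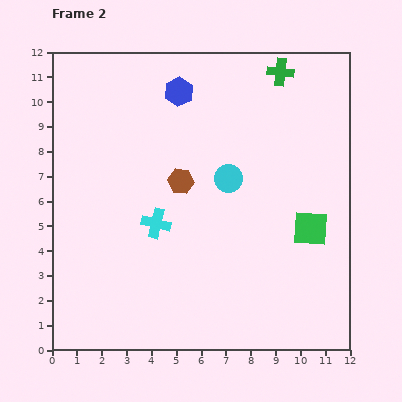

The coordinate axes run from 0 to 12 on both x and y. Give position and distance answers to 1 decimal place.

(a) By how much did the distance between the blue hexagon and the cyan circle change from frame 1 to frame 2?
-3.8

Distance in frame 1: 7.8. Distance in frame 2: 4.0.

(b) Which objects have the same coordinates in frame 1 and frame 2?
the green cross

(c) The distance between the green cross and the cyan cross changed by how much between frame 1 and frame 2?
+1.7

Distance in frame 1: 6.2. Distance in frame 2: 7.9.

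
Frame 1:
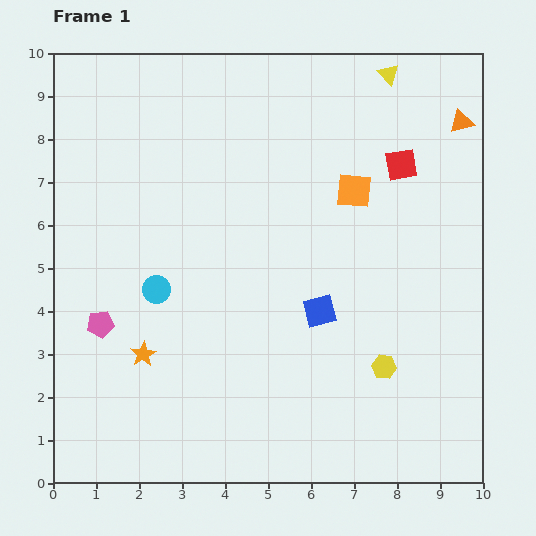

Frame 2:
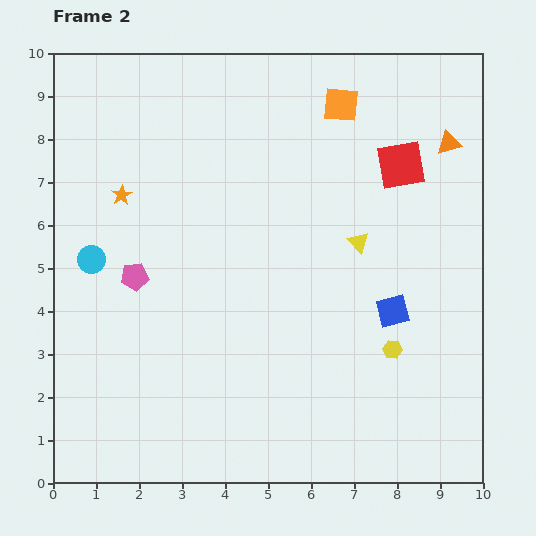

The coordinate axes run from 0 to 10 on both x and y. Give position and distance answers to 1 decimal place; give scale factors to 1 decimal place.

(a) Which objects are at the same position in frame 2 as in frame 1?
the red square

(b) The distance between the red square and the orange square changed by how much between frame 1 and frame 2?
+0.7

Distance in frame 1: 1.3. Distance in frame 2: 2.0.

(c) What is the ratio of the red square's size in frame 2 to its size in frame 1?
1.5×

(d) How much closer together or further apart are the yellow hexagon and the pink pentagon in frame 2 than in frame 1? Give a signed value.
-0.5

Distance in frame 1: 6.7. Distance in frame 2: 6.2.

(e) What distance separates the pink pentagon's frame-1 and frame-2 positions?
1.4

The pink pentagon moved from (1.1, 3.7) to (1.9, 4.8), a distance of √(0.8² + 1.1²) ≈ 1.4.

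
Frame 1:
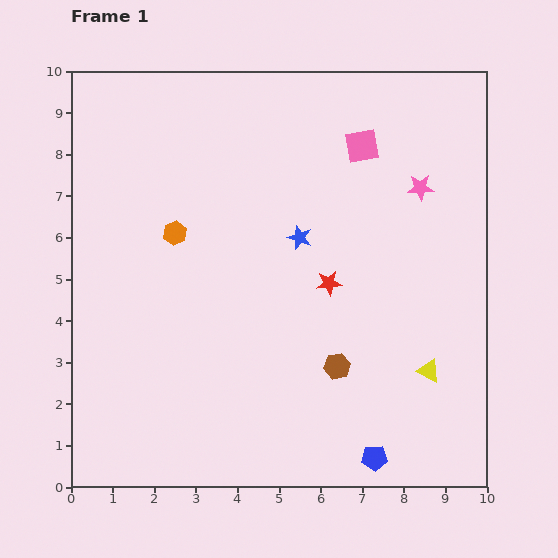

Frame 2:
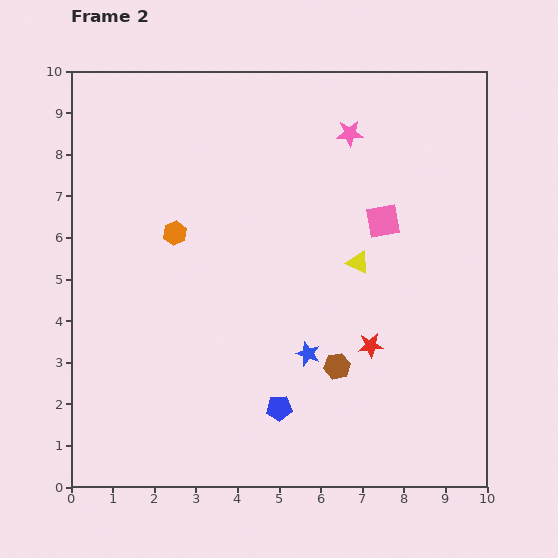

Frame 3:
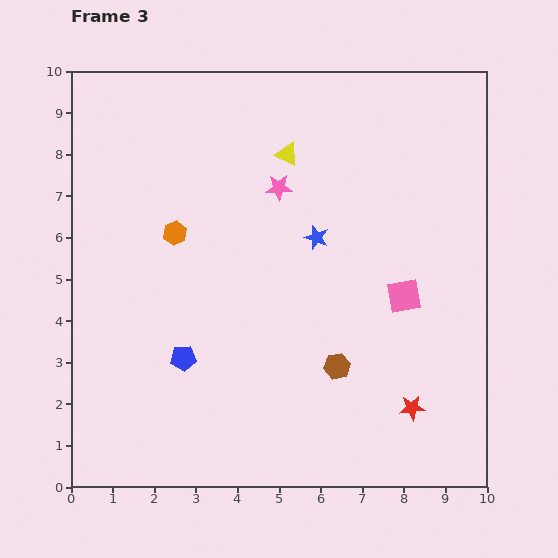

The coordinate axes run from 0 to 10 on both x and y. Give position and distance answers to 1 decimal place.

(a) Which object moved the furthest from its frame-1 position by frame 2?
the yellow triangle

(moved 3.1; next 2.8)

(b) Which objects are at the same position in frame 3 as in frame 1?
the orange hexagon, the brown hexagon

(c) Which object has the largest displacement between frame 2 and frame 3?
the yellow triangle

(moved 3.1; next 2.8)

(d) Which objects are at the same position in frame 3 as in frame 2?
the orange hexagon, the brown hexagon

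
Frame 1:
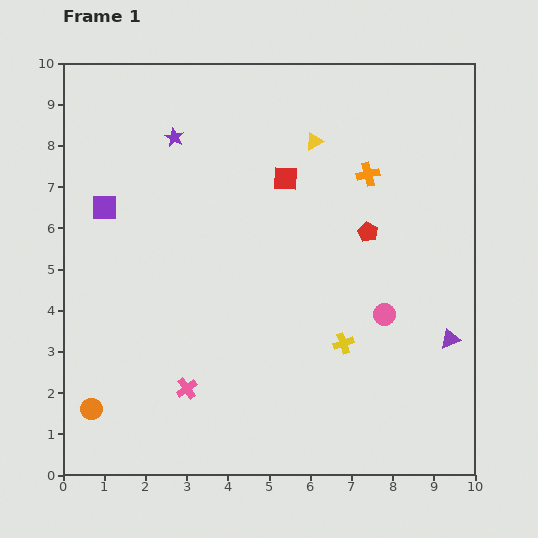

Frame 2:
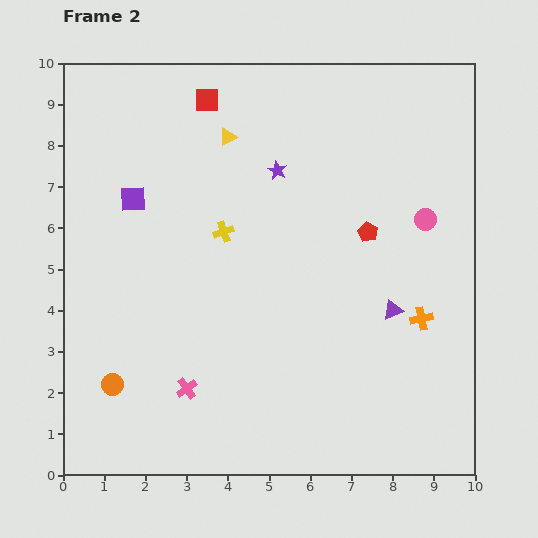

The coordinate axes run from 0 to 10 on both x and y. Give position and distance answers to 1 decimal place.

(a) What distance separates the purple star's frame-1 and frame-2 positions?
2.6

The purple star moved from (2.7, 8.2) to (5.2, 7.4), a distance of √(2.5² + 0.8²) ≈ 2.6.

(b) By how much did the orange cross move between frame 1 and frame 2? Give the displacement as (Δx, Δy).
(1.3, -3.5)

The orange cross was at (7.4, 7.3) in frame 1 and (8.7, 3.8) in frame 2.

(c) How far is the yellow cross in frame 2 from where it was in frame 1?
4.0

The yellow cross moved from (6.8, 3.2) to (3.9, 5.9), a distance of √(2.9² + 2.7²) ≈ 4.0.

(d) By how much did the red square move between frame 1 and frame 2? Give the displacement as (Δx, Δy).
(-1.9, 1.9)

The red square was at (5.4, 7.2) in frame 1 and (3.5, 9.1) in frame 2.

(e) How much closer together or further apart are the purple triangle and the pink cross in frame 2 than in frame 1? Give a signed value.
-1.2

Distance in frame 1: 6.5. Distance in frame 2: 5.3.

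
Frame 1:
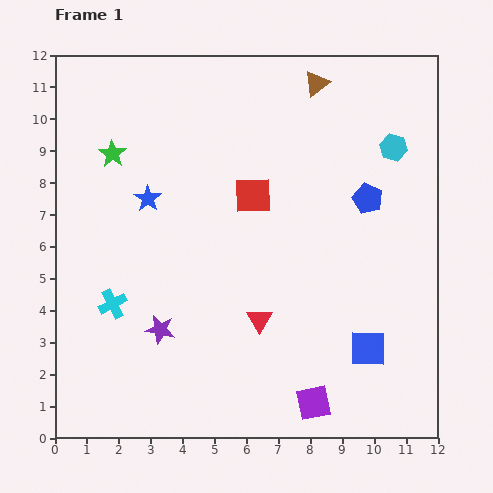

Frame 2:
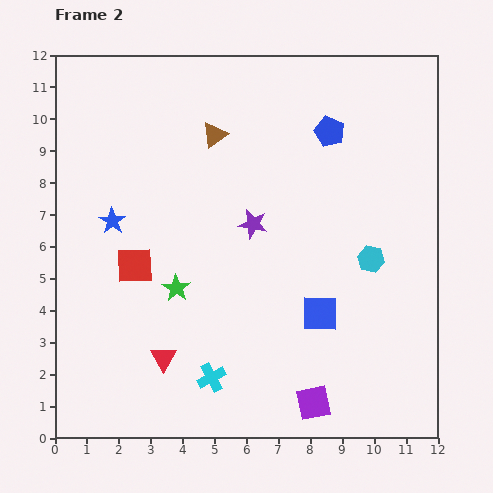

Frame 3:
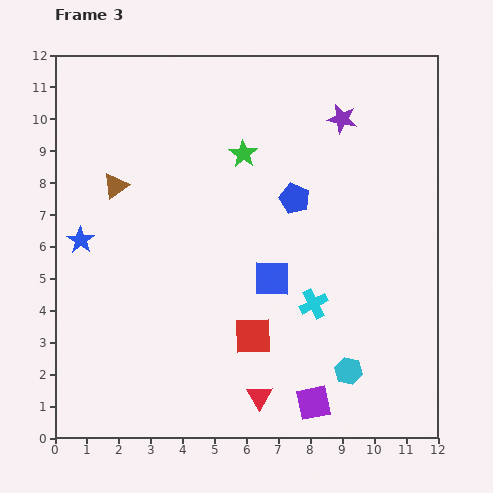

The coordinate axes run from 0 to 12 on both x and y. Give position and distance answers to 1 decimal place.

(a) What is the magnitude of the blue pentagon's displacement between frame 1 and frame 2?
2.4

The blue pentagon moved from (9.8, 7.5) to (8.6, 9.6), a distance of √(1.2² + 2.1²) ≈ 2.4.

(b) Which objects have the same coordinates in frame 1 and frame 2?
the purple square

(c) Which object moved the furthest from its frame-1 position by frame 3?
the purple star

(moved 8.7; next 7.1)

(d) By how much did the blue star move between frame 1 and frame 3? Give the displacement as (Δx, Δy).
(-2.1, -1.3)

The blue star was at (2.9, 7.5) in frame 1 and (0.8, 6.2) in frame 3.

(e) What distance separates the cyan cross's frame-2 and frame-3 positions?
3.9

The cyan cross moved from (4.9, 1.9) to (8.1, 4.2), a distance of √(3.2² + 2.3²) ≈ 3.9.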